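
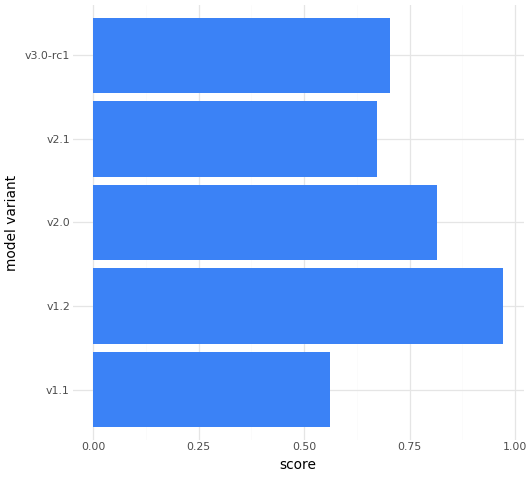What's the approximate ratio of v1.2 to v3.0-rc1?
v1.2 ≈ 1.0, v3.0-rc1 ≈ 0.7; 1.0/0.7 ≈ 1.43.

≈ 1.43×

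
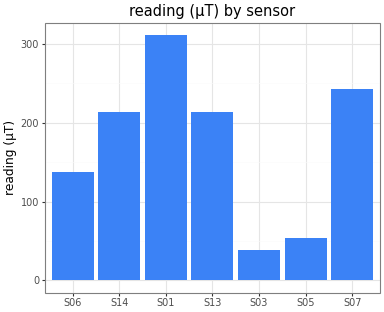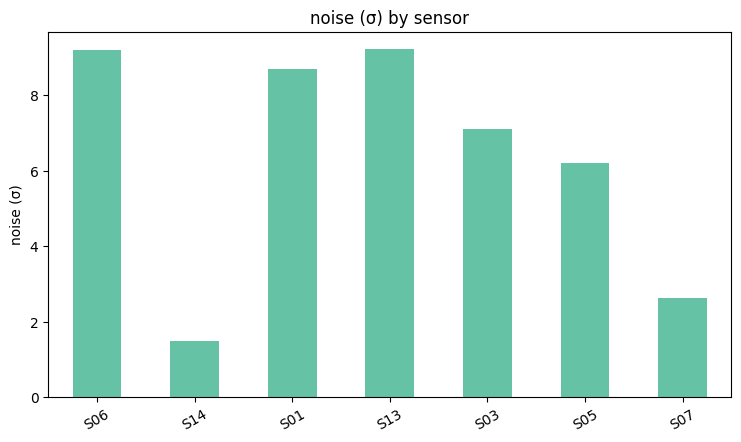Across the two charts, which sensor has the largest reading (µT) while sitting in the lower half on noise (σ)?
S07

Chart 2 median noise (σ) ≈ 7; below-median sensors: S14, S05, S07. Among those, S07 has the highest reading (µT) (≈ 250).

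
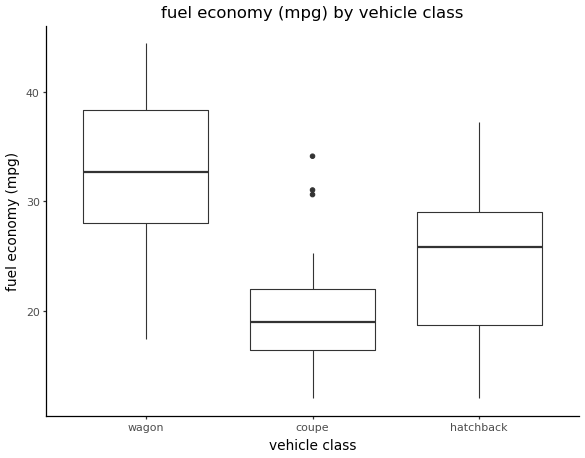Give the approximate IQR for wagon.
≈ 10

Q3 ≈ 38, Q1 ≈ 28; IQR ≈ 10.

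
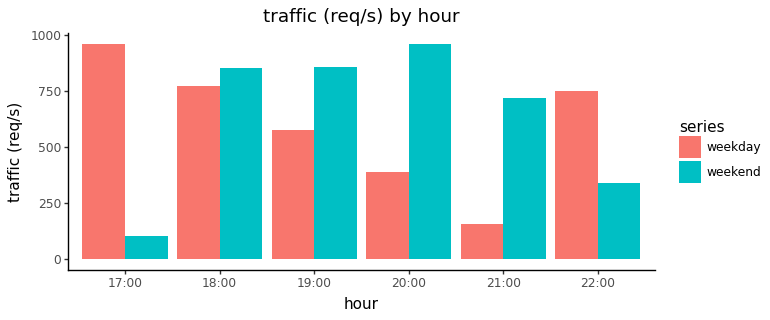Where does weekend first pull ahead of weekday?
18:00

17:00: weekend ≈ 100 vs weekday ≈ 1000 (not yet); 18:00: weekend ≈ 900 vs weekday ≈ 800 (first crossover).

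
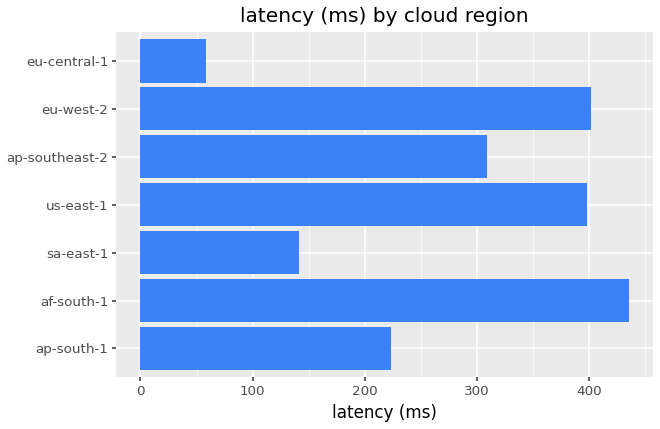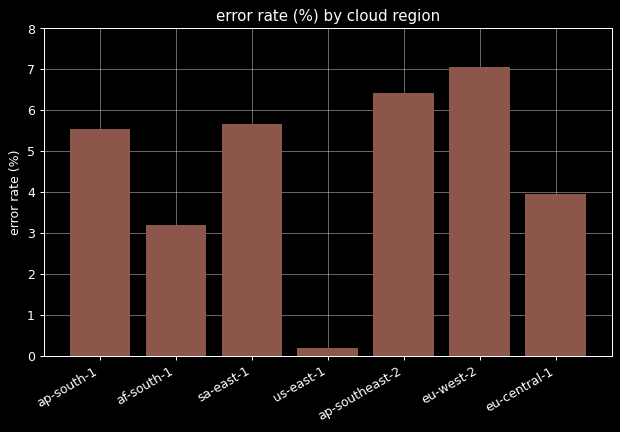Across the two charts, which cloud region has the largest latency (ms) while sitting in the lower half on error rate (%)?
af-south-1

Chart 2 median error rate (%) ≈ 6; below-median cloud regions: af-south-1, us-east-1, eu-central-1. Among those, af-south-1 has the highest latency (ms) (≈ 450).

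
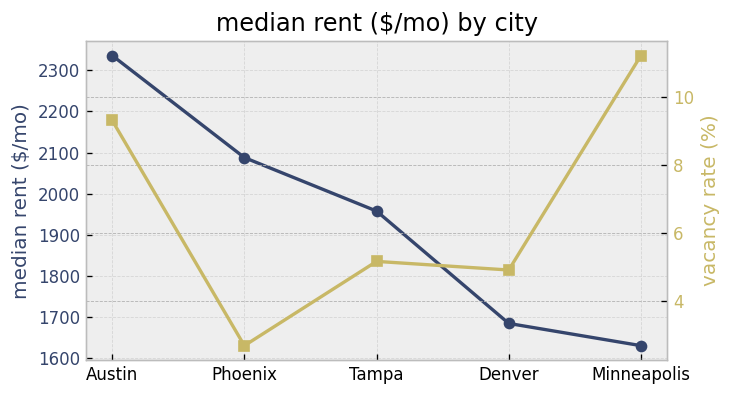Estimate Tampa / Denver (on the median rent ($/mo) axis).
≈ 1.18×

Tampa ≈ 2000, Denver ≈ 1700; 2000/1700 ≈ 1.18.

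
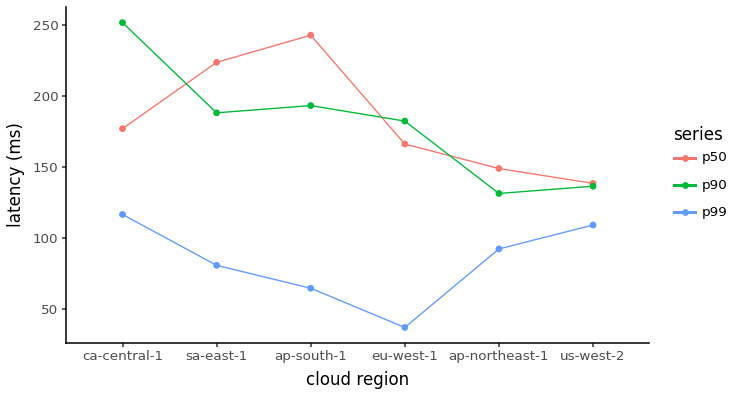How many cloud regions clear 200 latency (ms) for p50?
Above 200: sa-east-1, ap-south-1.

2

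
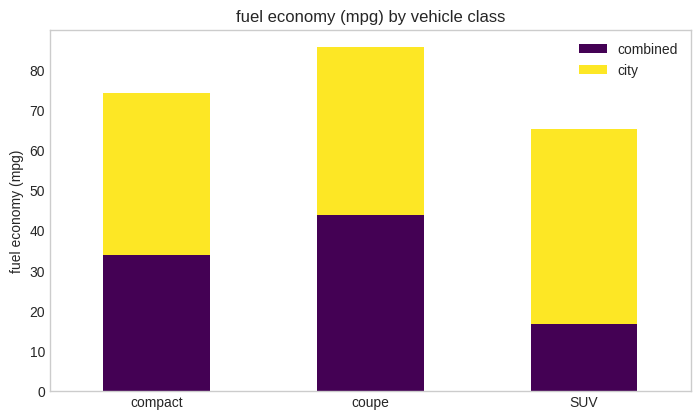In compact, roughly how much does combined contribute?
combined top ≈ 30, bottom ≈ 0; segment ≈ 30.

≈ 30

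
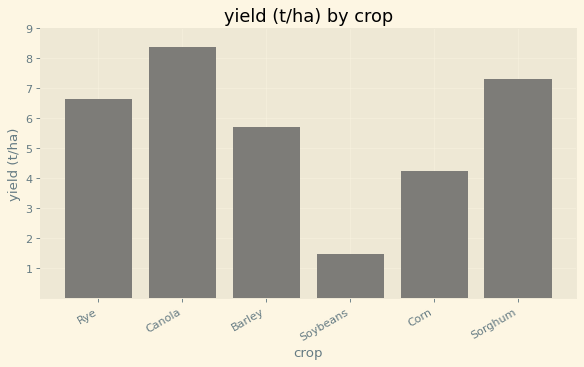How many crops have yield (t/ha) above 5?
Above 5: Rye, Canola, Barley, Sorghum.

4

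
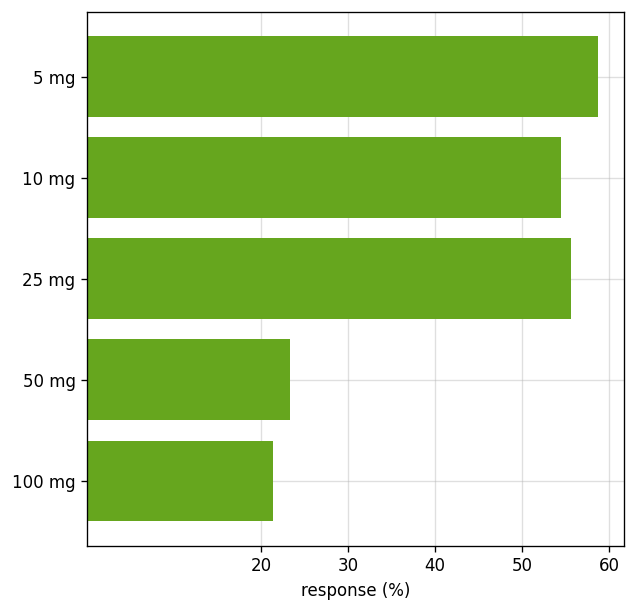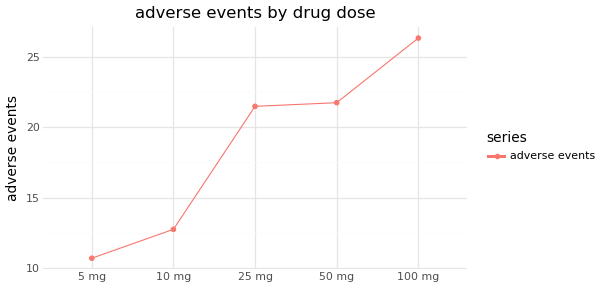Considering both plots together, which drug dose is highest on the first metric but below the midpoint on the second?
Chart 2 median adverse events ≈ 20; below-median drug doses: 5 mg, 10 mg. Among those, 5 mg has the highest response (%) (≈ 60).

5 mg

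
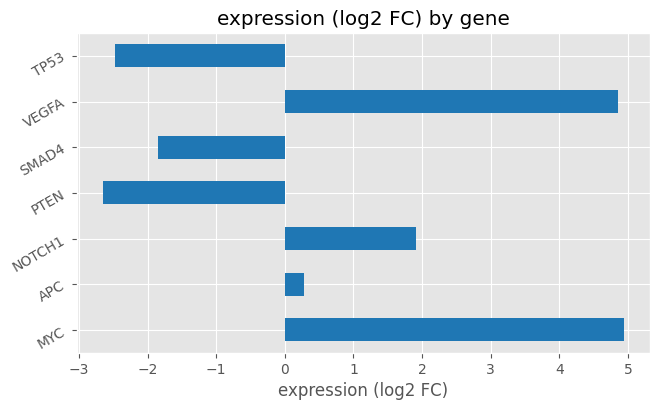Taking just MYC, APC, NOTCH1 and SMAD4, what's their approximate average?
(5 + 0 + 2 + -2) / 4 ≈ 1.

≈ 1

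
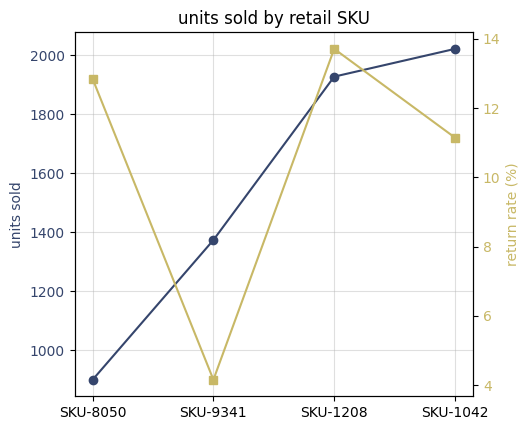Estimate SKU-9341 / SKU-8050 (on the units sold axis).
SKU-9341 ≈ 1400, SKU-8050 ≈ 900; 1400/900 ≈ 1.56.

≈ 1.56×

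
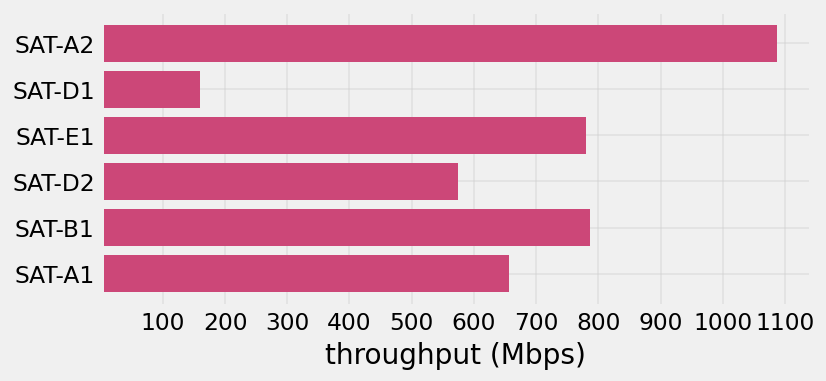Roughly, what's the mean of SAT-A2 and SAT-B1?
≈ 950

(1100 + 800) / 2 ≈ 950.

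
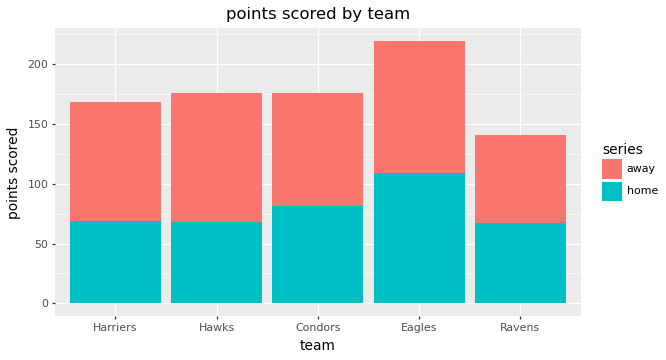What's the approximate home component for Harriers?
home top ≈ 60, bottom ≈ 0; segment ≈ 60.

≈ 60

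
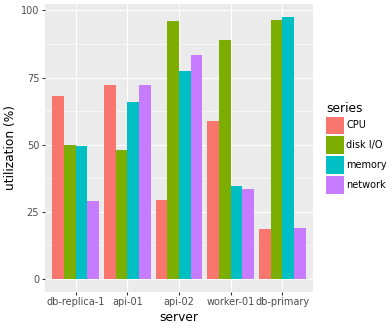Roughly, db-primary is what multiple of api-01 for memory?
≈ 1.43×

db-primary ≈ 100, api-01 ≈ 70; 100/70 ≈ 1.43.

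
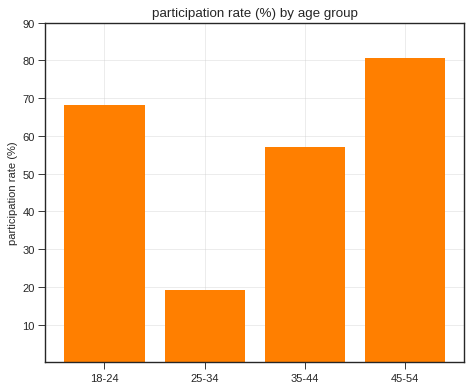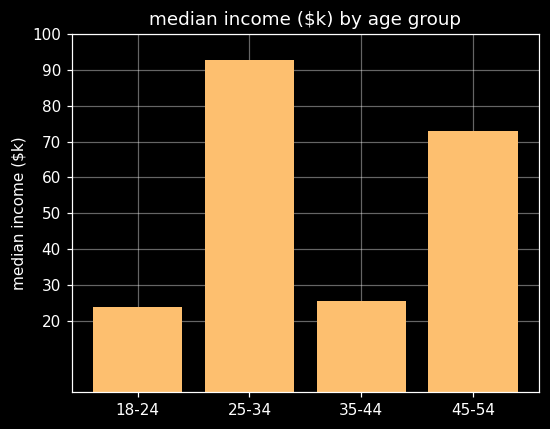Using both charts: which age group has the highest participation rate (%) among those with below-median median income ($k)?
18-24

Chart 2 median median income ($k) ≈ 50; below-median age groups: 18-24, 35-44. Among those, 18-24 has the highest participation rate (%) (≈ 70).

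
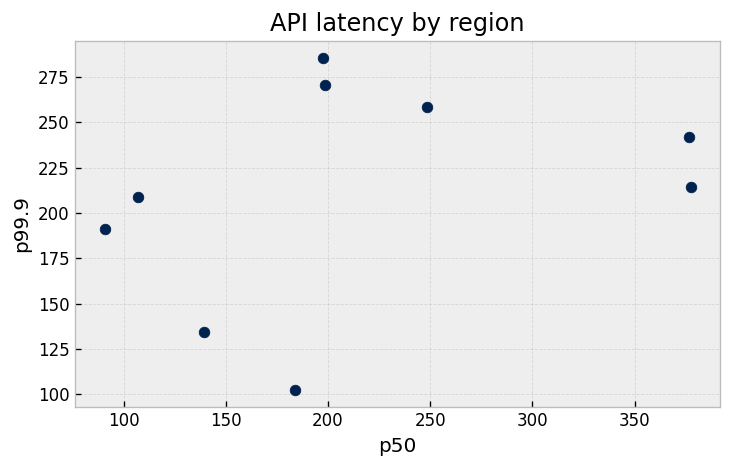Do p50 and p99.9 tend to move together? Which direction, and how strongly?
positive, weak

Points are positively correlated; weak (|r| ≈ 0.3).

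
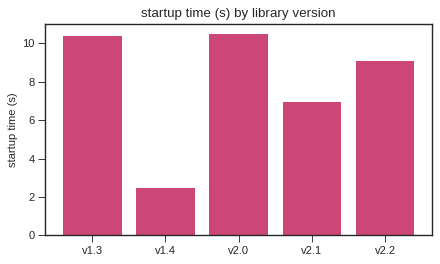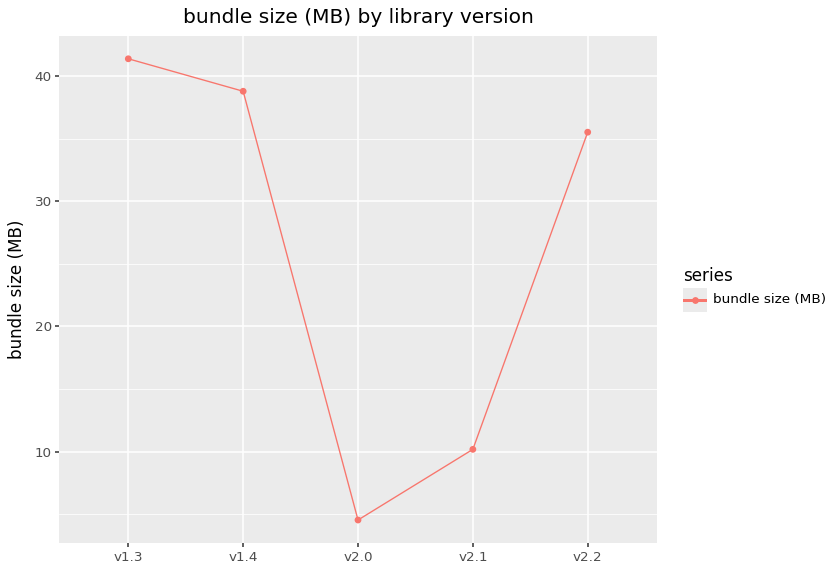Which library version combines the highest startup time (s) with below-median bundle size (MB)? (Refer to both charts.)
v2.0

Chart 2 median bundle size (MB) ≈ 35; below-median library versions: v2.0, v2.1. Among those, v2.0 has the highest startup time (s) (≈ 11).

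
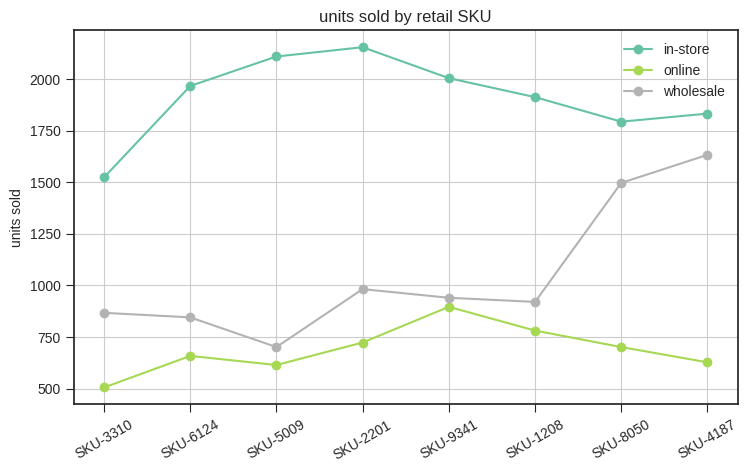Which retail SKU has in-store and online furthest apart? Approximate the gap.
SKU-5009, ≈ 1600

SKU-5009: in-store ≈ 2200, online ≈ 600 → gap ≈ 1600. Next-largest (SKU-2201) is only ≈ 1400.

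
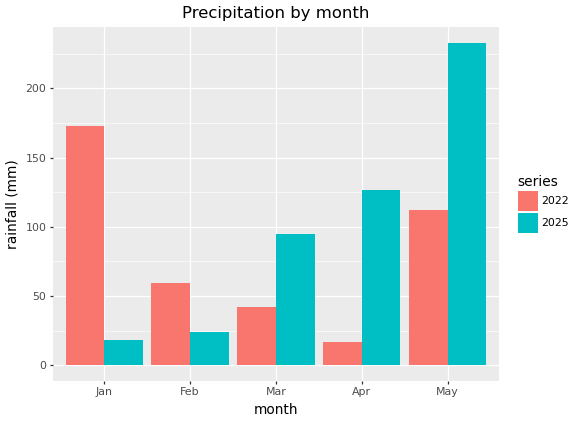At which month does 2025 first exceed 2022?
Feb: 2025 ≈ 20 vs 2022 ≈ 60 (not yet); Mar: 2025 ≈ 100 vs 2022 ≈ 40 (first crossover).

Mar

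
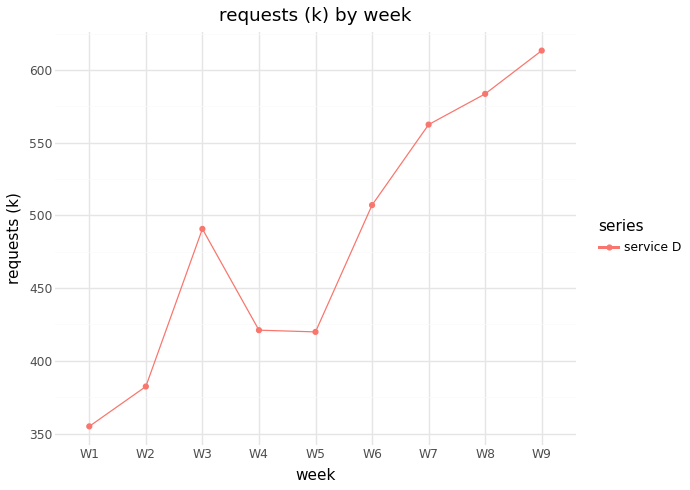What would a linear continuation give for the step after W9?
≈ 662.5

Last three: 550, 575, 625 → slope ≈ 37.5/step → next ≈ 662.5.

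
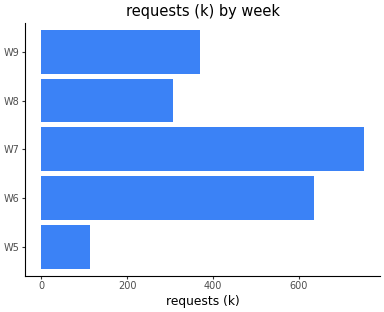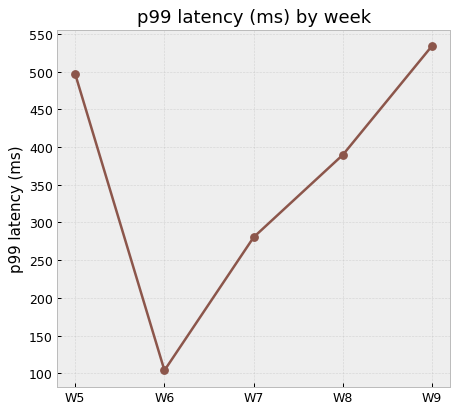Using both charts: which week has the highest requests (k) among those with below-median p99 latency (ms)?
Chart 2 median p99 latency (ms) ≈ 400; below-median weeks: W6, W7. Among those, W7 has the highest requests (k) (≈ 800).

W7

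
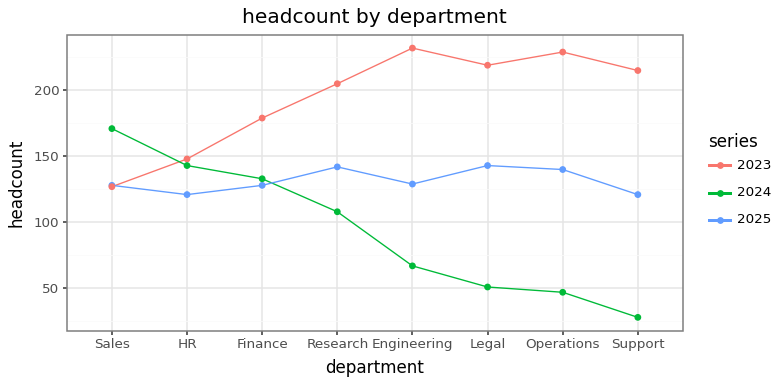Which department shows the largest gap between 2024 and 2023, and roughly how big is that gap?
Support, ≈ 200

Support: 2024 ≈ 20, 2023 ≈ 220 → gap ≈ 200. Next-largest (Operations) is only ≈ 180.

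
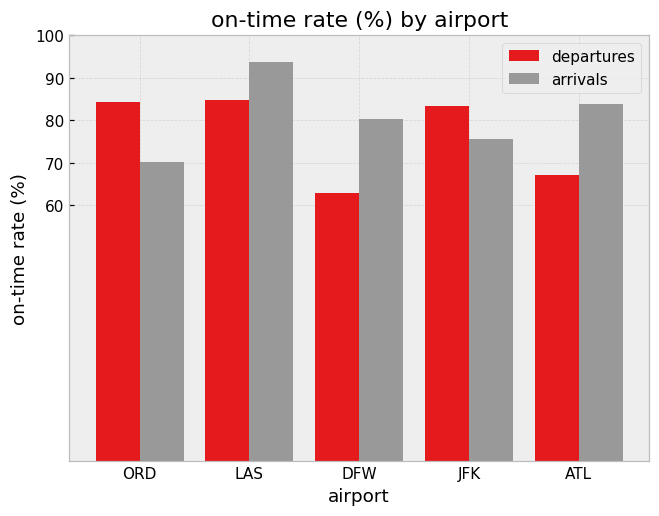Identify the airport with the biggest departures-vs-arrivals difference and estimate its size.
DFW, ≈ 20 %

DFW: departures ≈ 60, arrivals ≈ 80 → gap ≈ 20. Next-largest (ATL) is only ≈ 10.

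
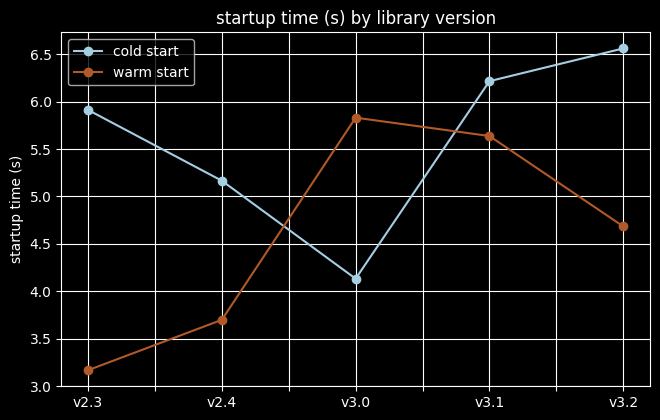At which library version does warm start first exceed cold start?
v2.4: warm start ≈ 3.5 vs cold start ≈ 5.0 (not yet); v3.0: warm start ≈ 6.0 vs cold start ≈ 4.0 (first crossover).

v3.0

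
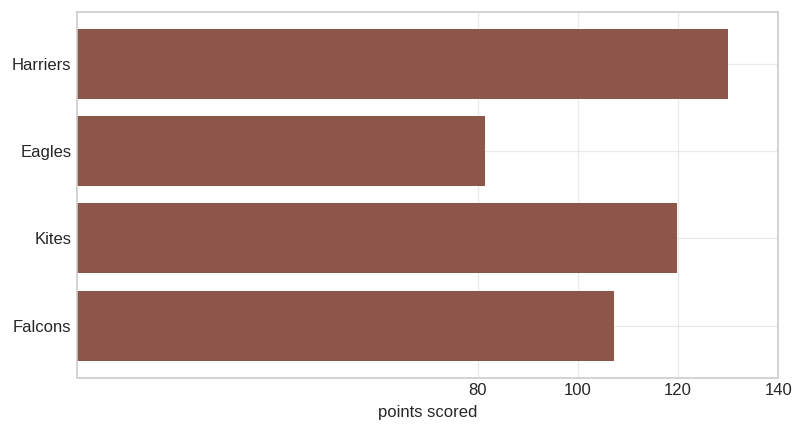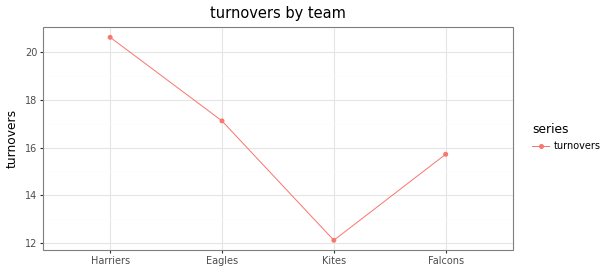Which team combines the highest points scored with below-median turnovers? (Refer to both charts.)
Chart 2 median turnovers ≈ 16; below-median teams: Kites, Falcons. Among those, Kites has the highest points scored (≈ 120).

Kites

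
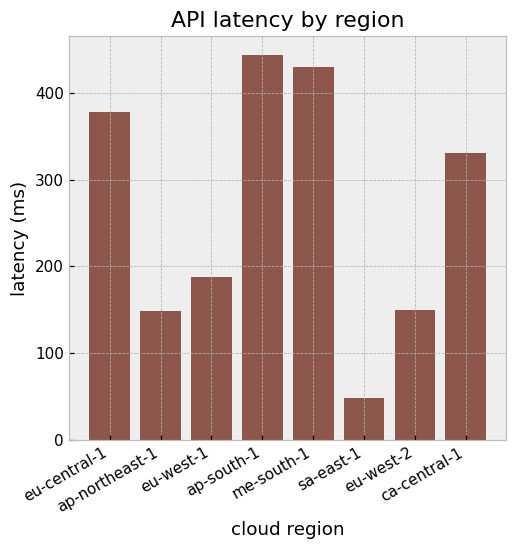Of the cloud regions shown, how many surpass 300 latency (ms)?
Above 300: eu-central-1, ap-south-1, me-south-1, ca-central-1.

4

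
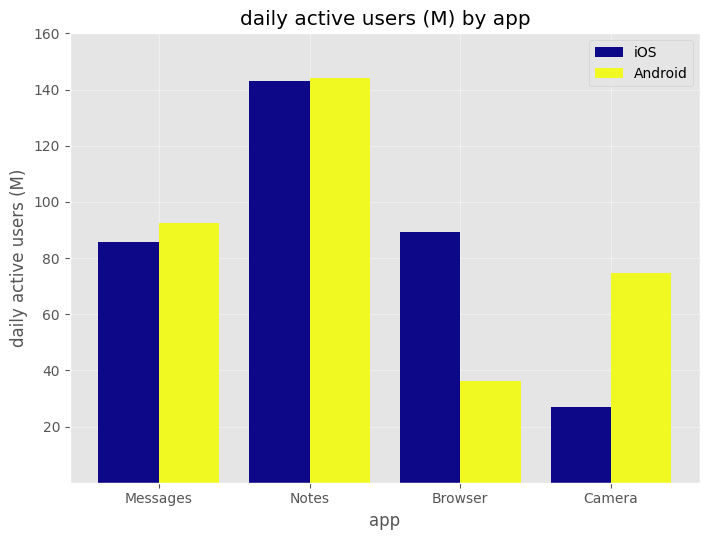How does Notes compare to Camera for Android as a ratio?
≈ 1.75×

Notes ≈ 140, Camera ≈ 80; 140/80 ≈ 1.75.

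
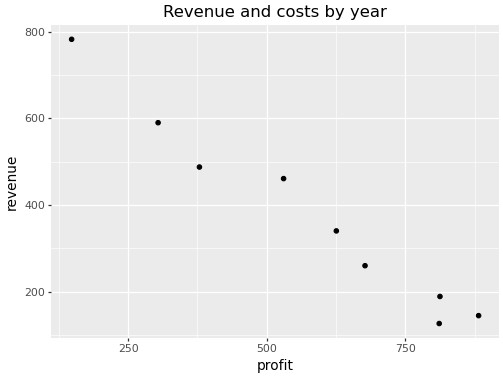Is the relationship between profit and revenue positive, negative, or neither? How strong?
Points are negatively correlated; strong (|r| ≈ 1.0).

negative, strong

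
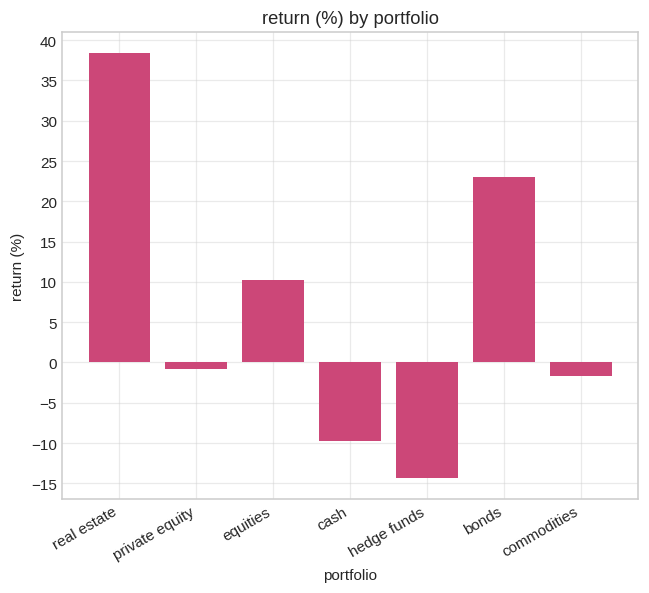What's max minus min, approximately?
≈ 55

Max real estate ≈ 40, min hedge funds ≈ -15; range ≈ 55.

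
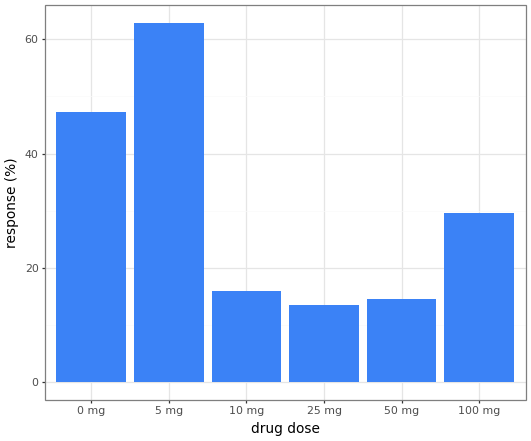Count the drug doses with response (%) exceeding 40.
2

Above 40: 0 mg, 5 mg.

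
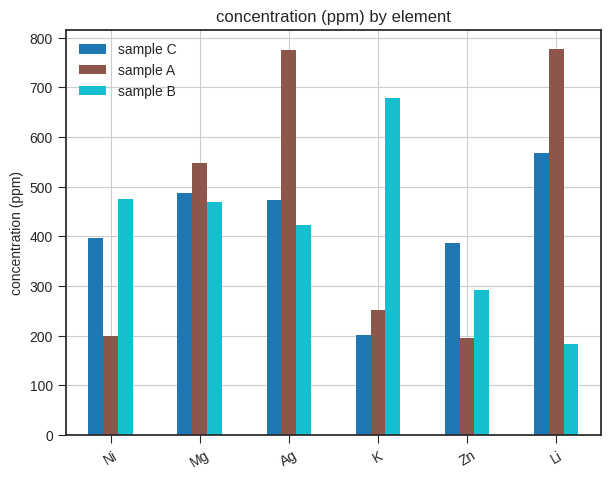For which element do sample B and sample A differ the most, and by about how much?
Li, ≈ 600 ppm

Li: sample B ≈ 200, sample A ≈ 800 → gap ≈ 600. Next-largest (K) is only ≈ 400.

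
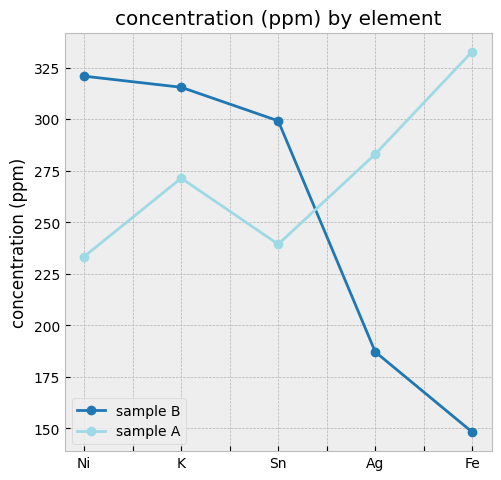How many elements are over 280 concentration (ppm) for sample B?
Above 280: Ni, K, Sn.

3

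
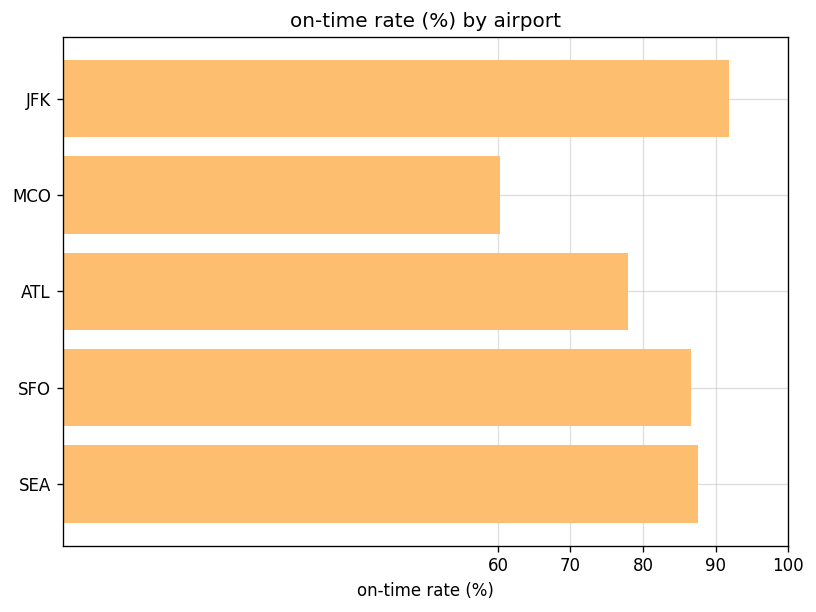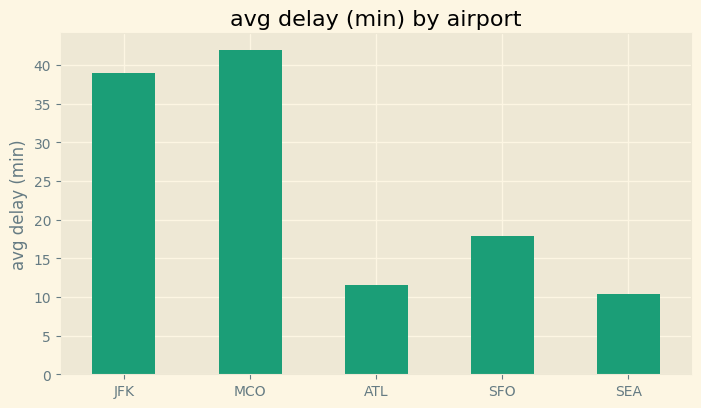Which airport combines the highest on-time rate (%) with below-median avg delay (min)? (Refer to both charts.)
Chart 2 median avg delay (min) ≈ 20; below-median airports: ATL, SEA. Among those, SEA has the highest on-time rate (%) (≈ 90).

SEA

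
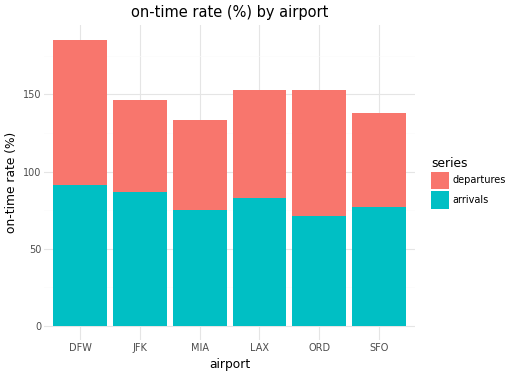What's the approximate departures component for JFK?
departures top ≈ 140, bottom ≈ 80; segment ≈ 60.

≈ 60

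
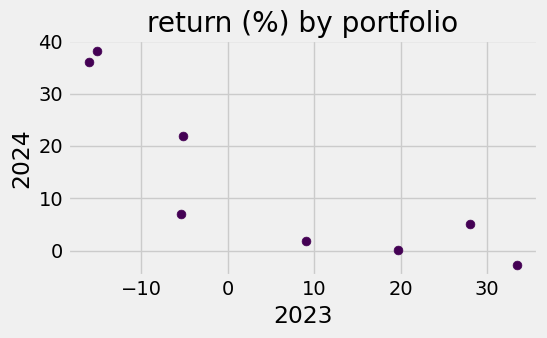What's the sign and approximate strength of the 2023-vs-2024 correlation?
Points are negatively correlated; strong (|r| ≈ 0.9).

negative, strong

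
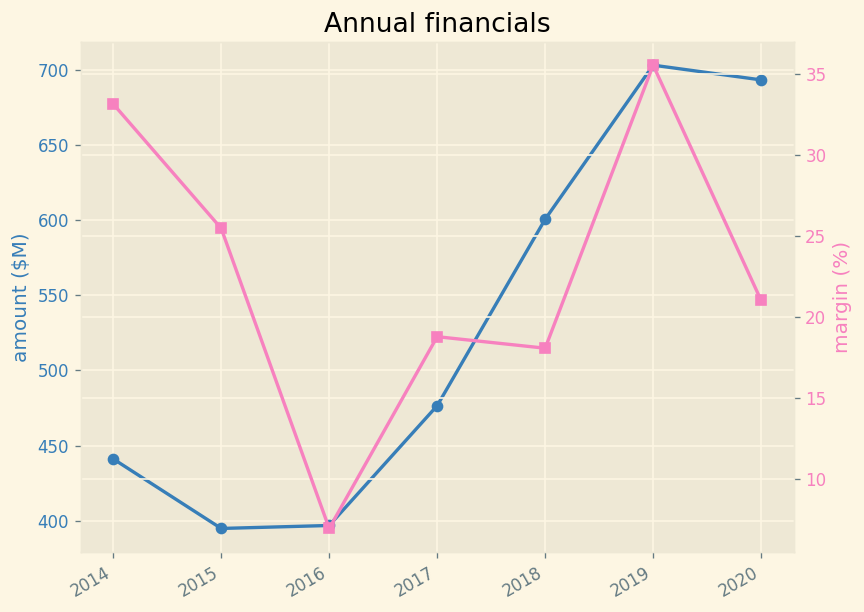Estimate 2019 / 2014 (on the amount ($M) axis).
2019 ≈ 700, 2014 ≈ 450; 700/450 ≈ 1.56.

≈ 1.56×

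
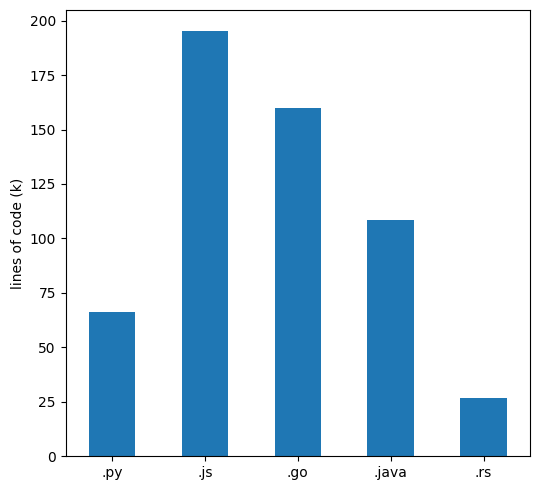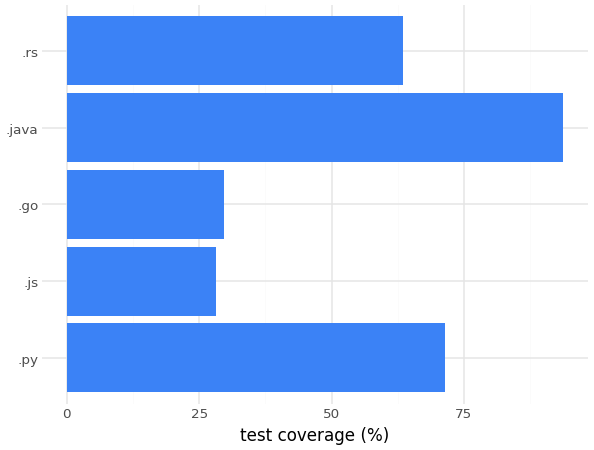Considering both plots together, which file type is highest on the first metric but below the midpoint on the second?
Chart 2 median test coverage (%) ≈ 60; below-median file types: .js, .go. Among those, .js has the highest lines of code (k) (≈ 200).

.js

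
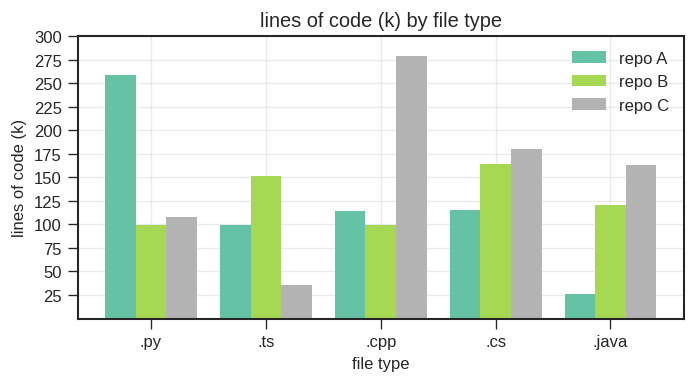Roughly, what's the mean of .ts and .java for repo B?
(150 + 125) / 2 ≈ 138.

≈ 138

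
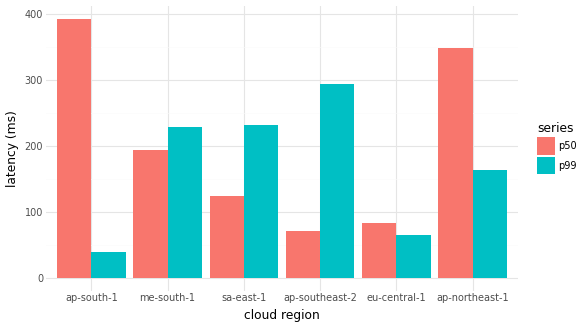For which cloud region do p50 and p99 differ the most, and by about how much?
ap-south-1: p50 ≈ 400, p99 ≈ 50 → gap ≈ 350. Next-largest (ap-southeast-2) is only ≈ 250.

ap-south-1, ≈ 350 ms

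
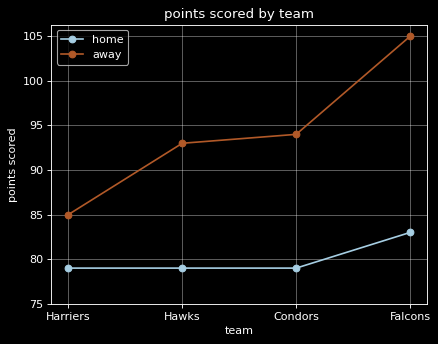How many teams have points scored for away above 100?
1

Above 100: Falcons.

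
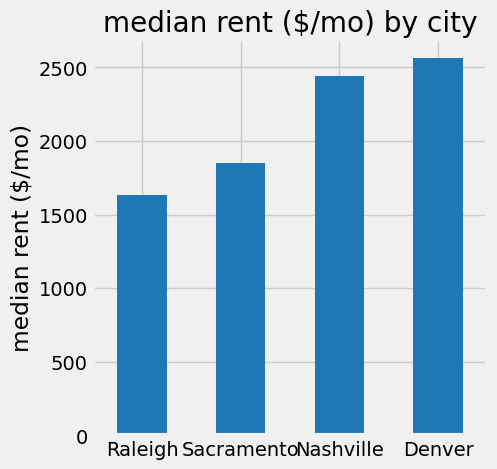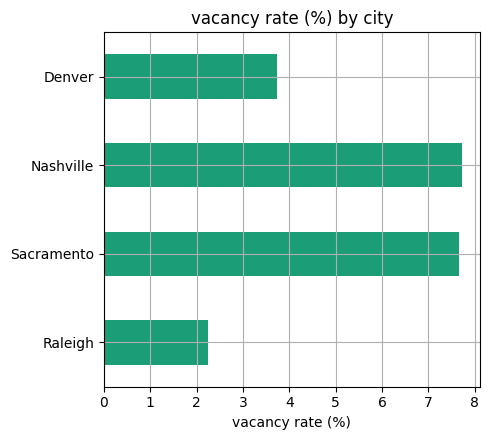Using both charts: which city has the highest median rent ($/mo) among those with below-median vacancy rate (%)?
Chart 2 median vacancy rate (%) ≈ 6; below-median cities: Raleigh, Denver. Among those, Denver has the highest median rent ($/mo) (≈ 2500).

Denver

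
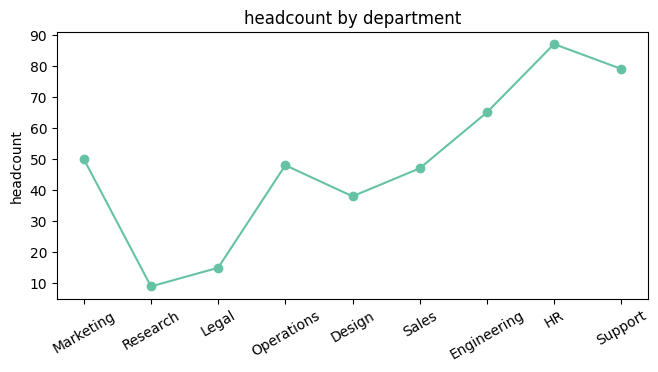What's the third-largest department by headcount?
Engineering

Top 4: HR ≈ 90, Support ≈ 80, Engineering ≈ 60, Marketing ≈ 50.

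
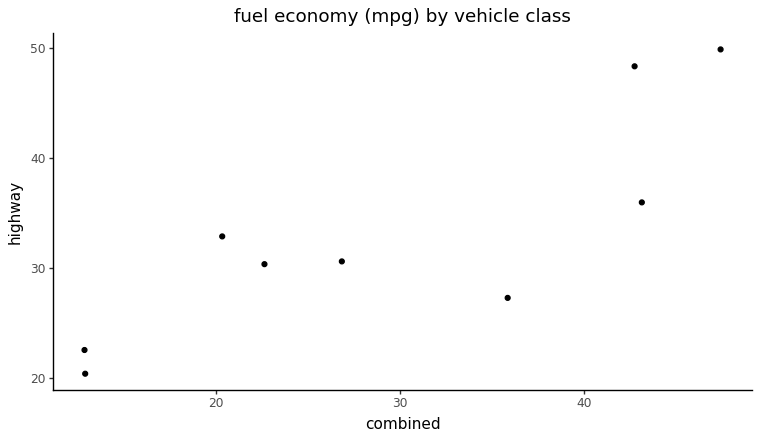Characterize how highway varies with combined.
Points are positively correlated; strong (|r| ≈ 0.8).

positive, strong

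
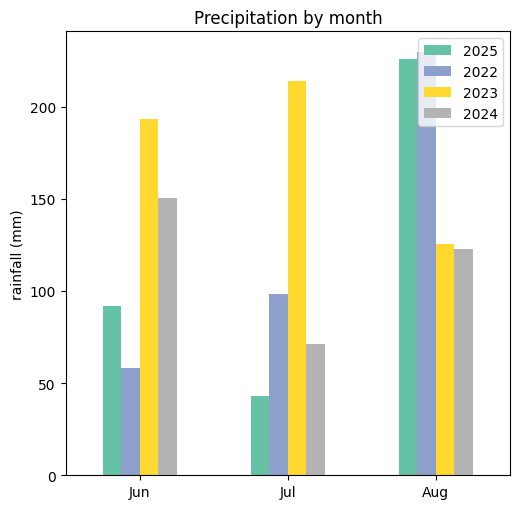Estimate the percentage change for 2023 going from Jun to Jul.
≈ +10%

Jun ≈ 200, Jul ≈ 220; (220 − 200) / 200 ≈ +10%.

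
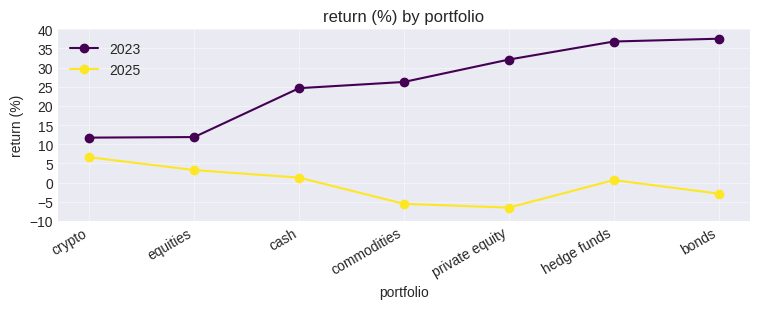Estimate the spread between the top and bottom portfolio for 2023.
≈ 30

Max bonds ≈ 40, min crypto ≈ 10; range ≈ 30.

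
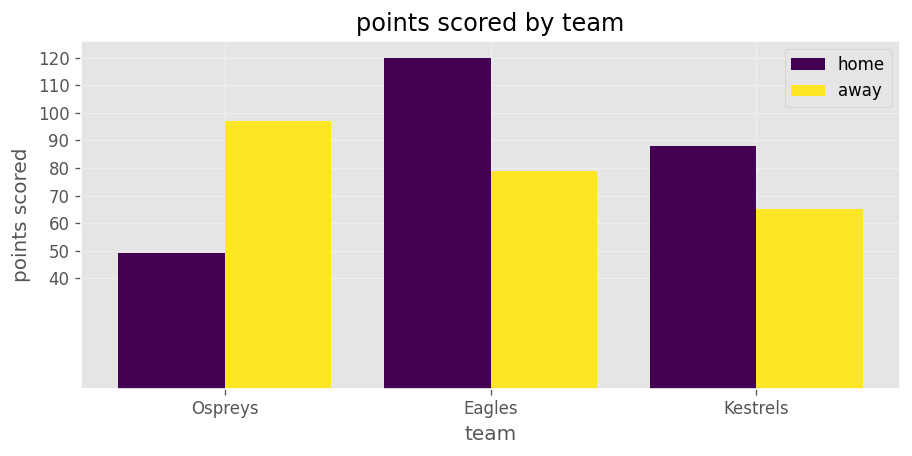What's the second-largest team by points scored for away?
Eagles

Top 3 for away: Ospreys ≈ 100, Eagles ≈ 80, Kestrels ≈ 60.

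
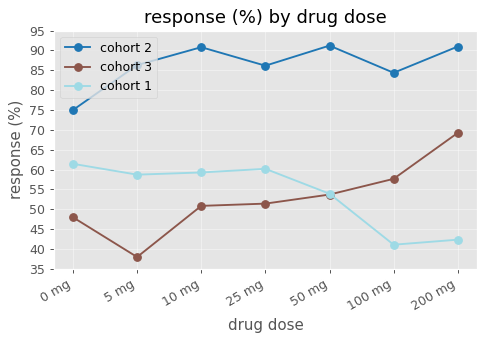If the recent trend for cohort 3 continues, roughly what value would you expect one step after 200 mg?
≈ 77.5

Last three: 55, 60, 70 → slope ≈ 7.5/step → next ≈ 77.5.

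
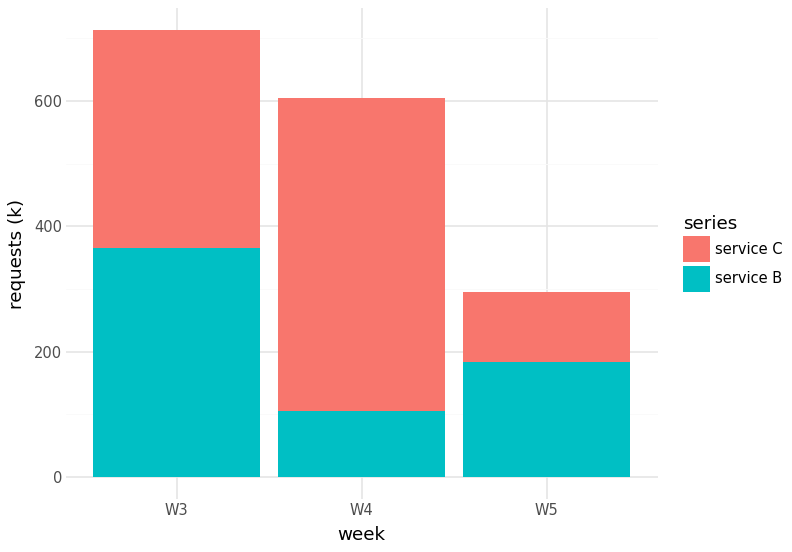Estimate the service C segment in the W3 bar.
service C top ≈ 700, bottom ≈ 400; segment ≈ 300.

≈ 300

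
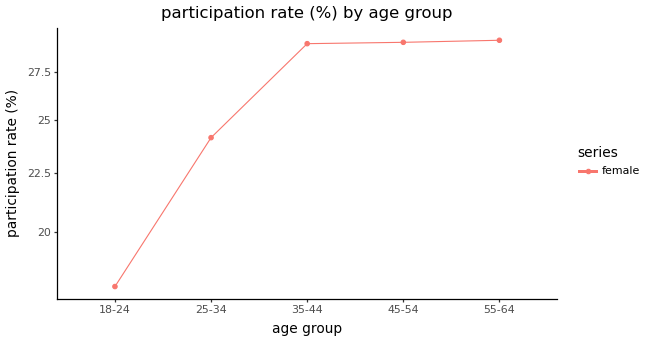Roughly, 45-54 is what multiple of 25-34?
45-54 ≈ 29, 25-34 ≈ 24; 29/24 ≈ 1.21.

≈ 1.21×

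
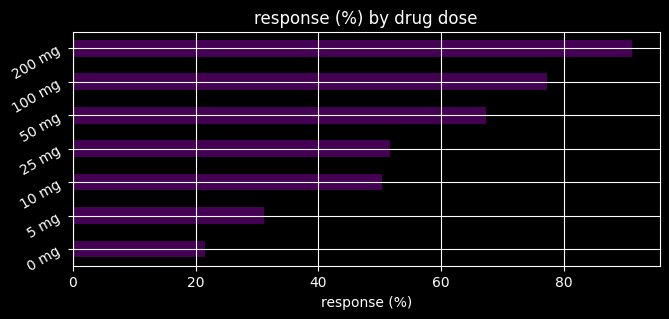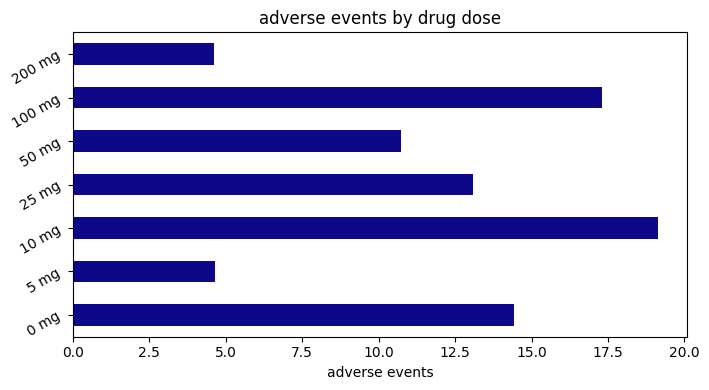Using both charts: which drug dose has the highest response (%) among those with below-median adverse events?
200 mg

Chart 2 median adverse events ≈ 14; below-median drug doses: 5 mg, 50 mg, 200 mg. Among those, 200 mg has the highest response (%) (≈ 90).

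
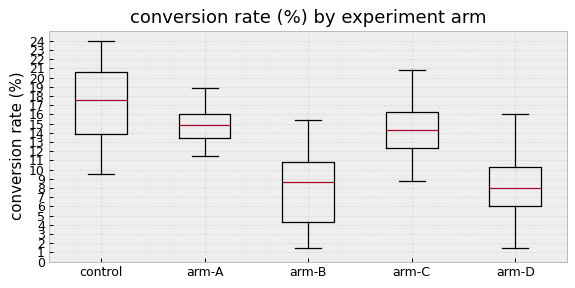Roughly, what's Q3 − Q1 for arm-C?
≈ 4

Q3 ≈ 16, Q1 ≈ 12; IQR ≈ 4.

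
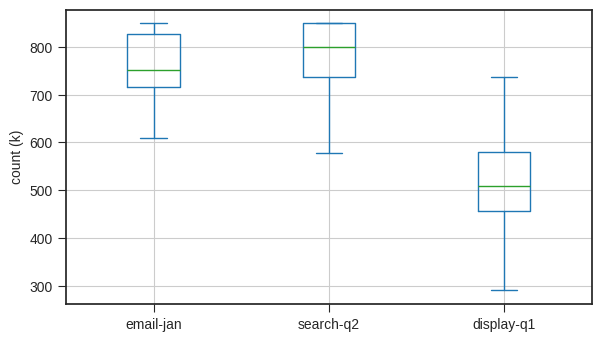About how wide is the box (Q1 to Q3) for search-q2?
Q3 ≈ 850, Q1 ≈ 750; IQR ≈ 100.

≈ 100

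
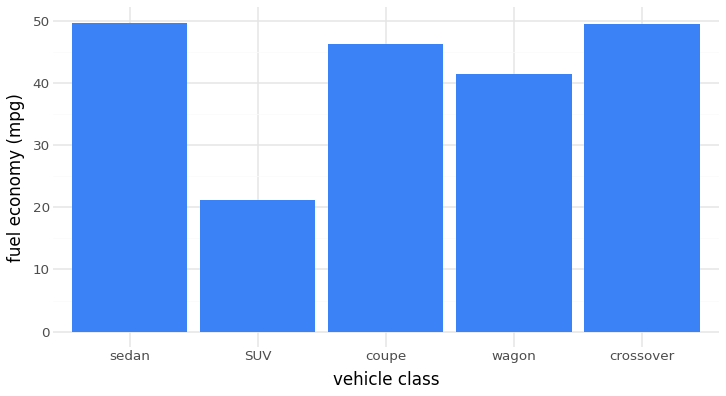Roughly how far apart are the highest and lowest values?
Max sedan ≈ 50, min SUV ≈ 20; range ≈ 30.

≈ 30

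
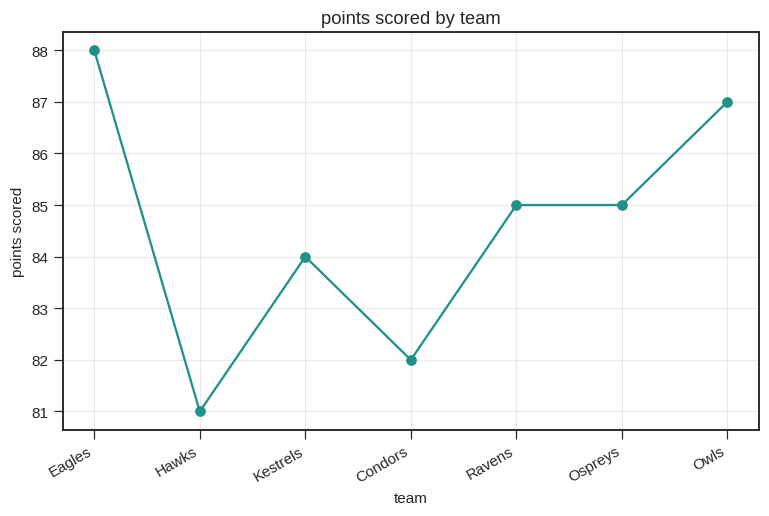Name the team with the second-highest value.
Owls

Top 3: Eagles ≈ 88, Owls ≈ 87, Ospreys ≈ 85.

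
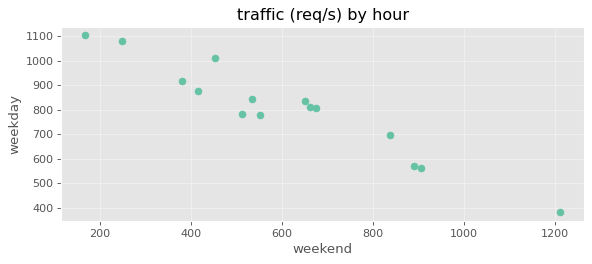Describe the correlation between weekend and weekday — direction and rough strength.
negative, strong

Points are negatively correlated; strong (|r| ≈ 1.0).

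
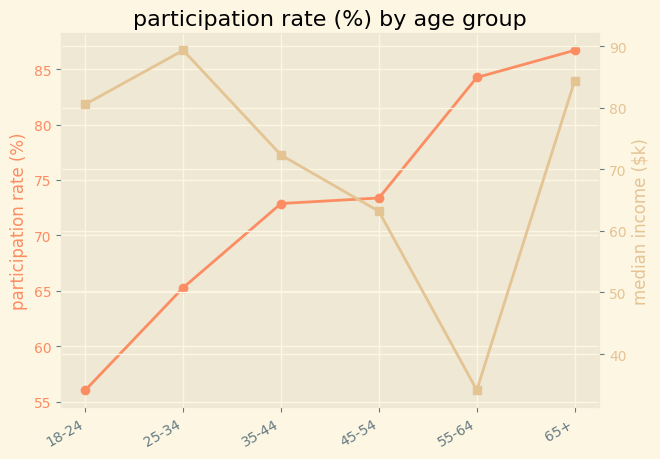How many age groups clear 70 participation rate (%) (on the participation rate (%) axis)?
4

Above 70: 35-44, 45-54, 55-64, 65+.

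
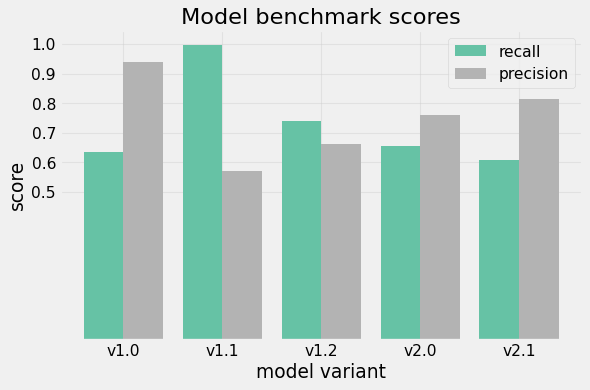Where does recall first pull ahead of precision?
v1.1

v1.0: recall ≈ 0.6 vs precision ≈ 0.9 (not yet); v1.1: recall ≈ 1.0 vs precision ≈ 0.6 (first crossover).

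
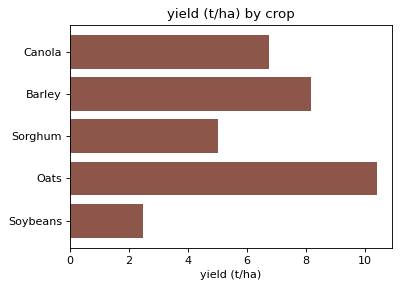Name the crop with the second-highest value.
Barley

Top 3: Oats ≈ 10, Barley ≈ 8, Canola ≈ 7.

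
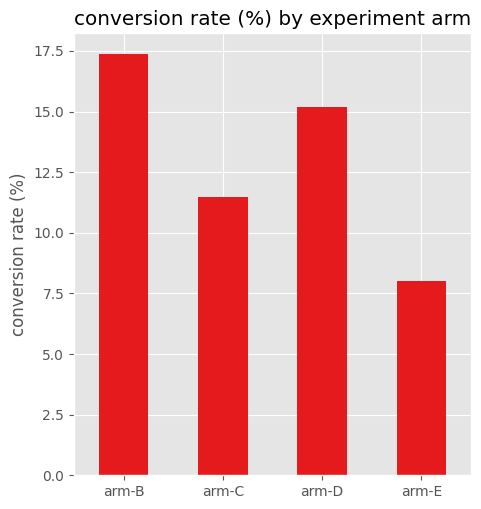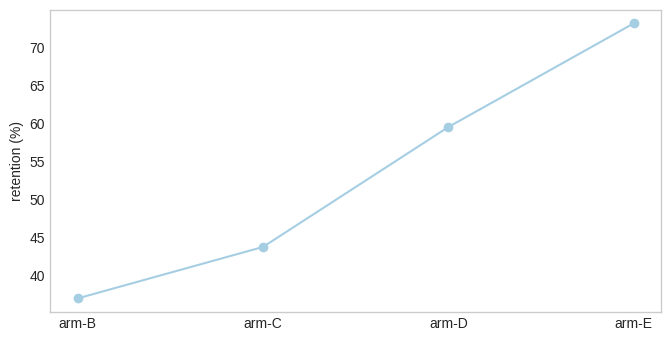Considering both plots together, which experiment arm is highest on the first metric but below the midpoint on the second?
arm-B

Chart 2 median retention (%) ≈ 50; below-median experiment arms: arm-B, arm-C. Among those, arm-B has the highest conversion rate (%) (≈ 18).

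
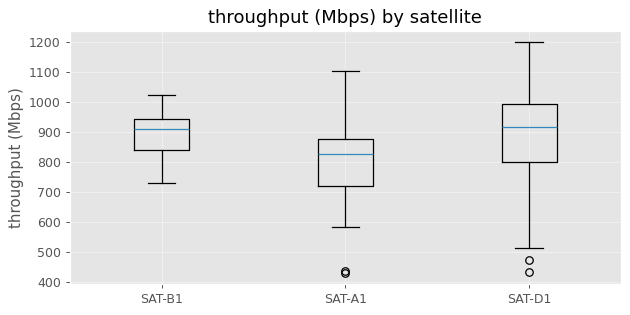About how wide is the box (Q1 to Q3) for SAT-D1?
≈ 200

Q3 ≈ 1000, Q1 ≈ 800; IQR ≈ 200.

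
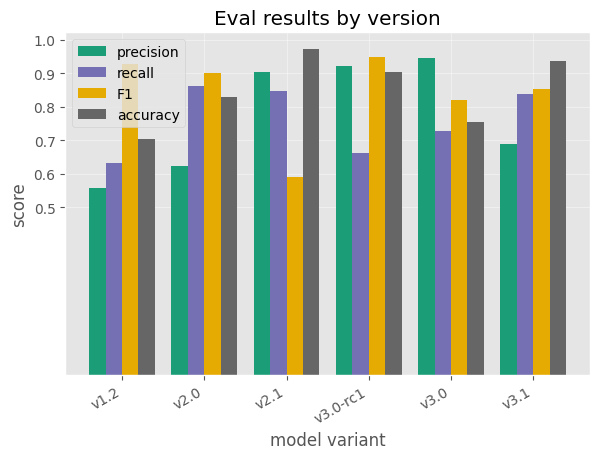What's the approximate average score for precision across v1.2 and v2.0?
≈ 0.6

(0.6 + 0.6) / 2 ≈ 0.6.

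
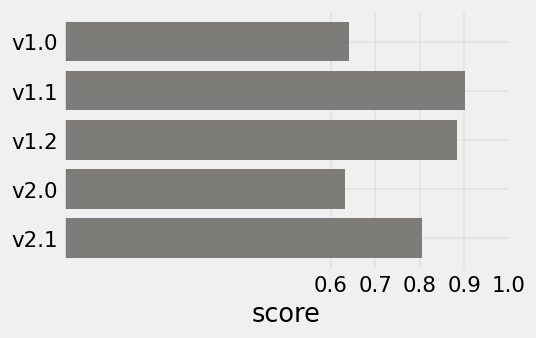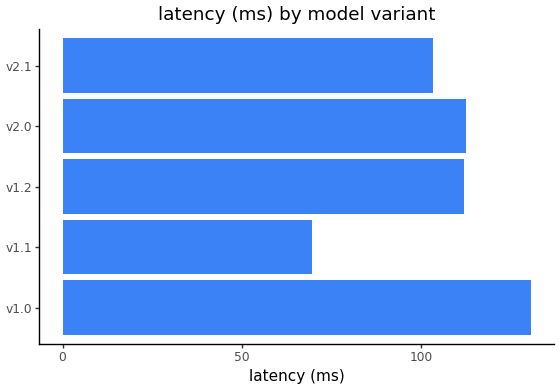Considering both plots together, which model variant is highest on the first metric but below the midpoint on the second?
v1.1

Chart 2 median latency (ms) ≈ 120; below-median model variants: v1.1, v2.1. Among those, v1.1 has the highest score (≈ 0.9).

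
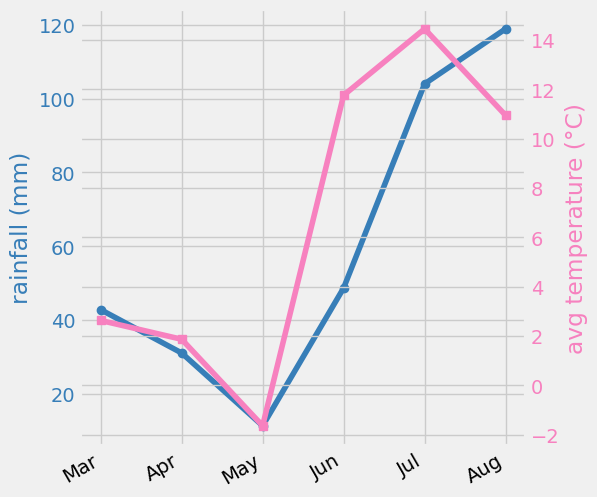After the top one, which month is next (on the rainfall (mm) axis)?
Jul

Top 3 (on the rainfall (mm) axis): Aug ≈ 120, Jul ≈ 100, Jun ≈ 50.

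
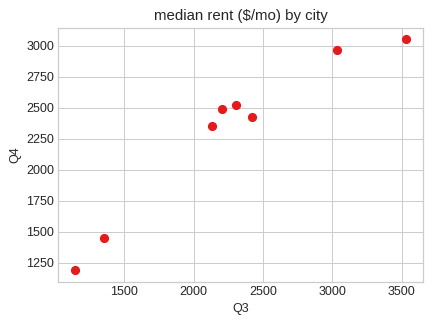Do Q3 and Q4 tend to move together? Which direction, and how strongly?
positive, strong

Points are positively correlated; strong (|r| ≈ 1.0).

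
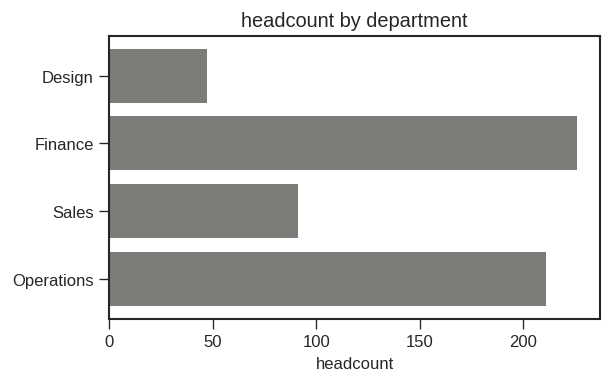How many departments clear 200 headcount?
Above 200: Finance, Operations.

2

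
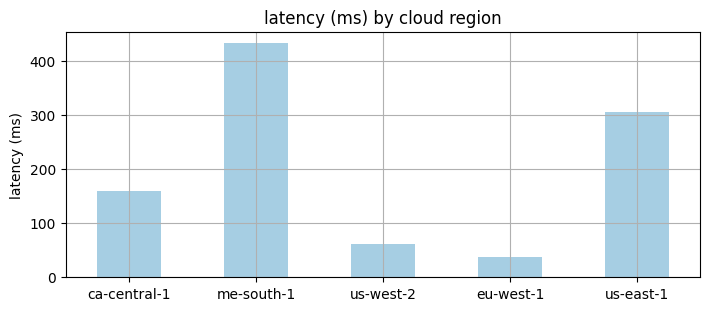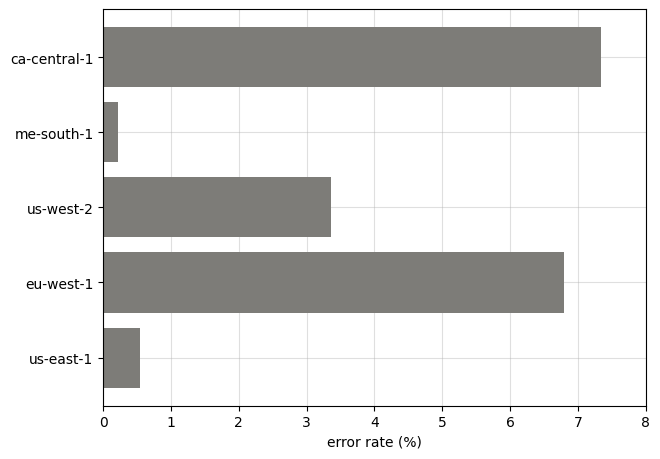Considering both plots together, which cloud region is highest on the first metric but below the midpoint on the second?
me-south-1

Chart 2 median error rate (%) ≈ 3; below-median cloud regions: me-south-1, us-east-1. Among those, me-south-1 has the highest latency (ms) (≈ 450).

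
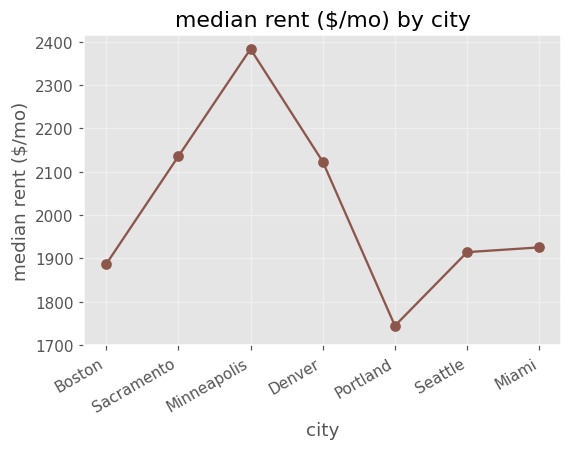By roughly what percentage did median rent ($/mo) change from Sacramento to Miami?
Sacramento ≈ 2100, Miami ≈ 1900; (1900 − 2100) / 2100 ≈ -9.5%.

≈ -9.5%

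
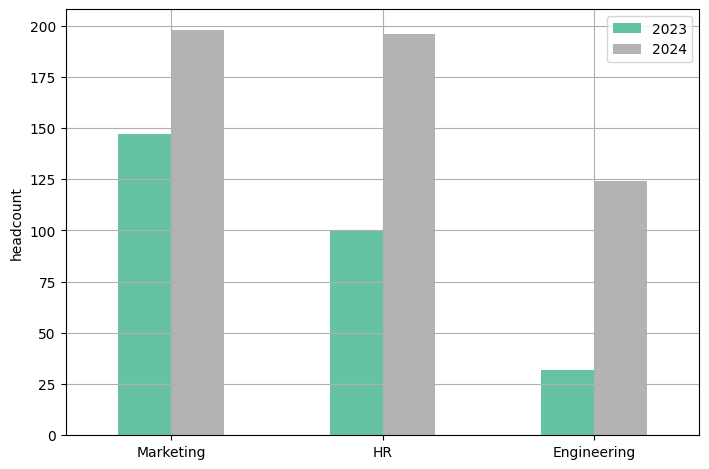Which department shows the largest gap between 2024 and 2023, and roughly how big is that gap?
HR: 2024 ≈ 200, 2023 ≈ 100 → gap ≈ 100. Next-largest (Engineering) is only ≈ 80.

HR, ≈ 100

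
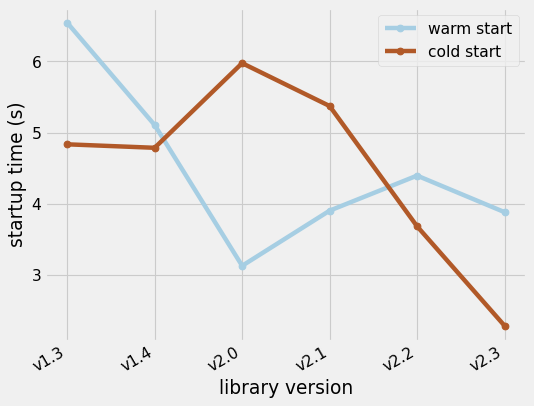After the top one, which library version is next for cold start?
v2.1

Top 3 for cold start: v2.0 ≈ 6.0, v2.1 ≈ 5.5, v1.3 ≈ 5.0.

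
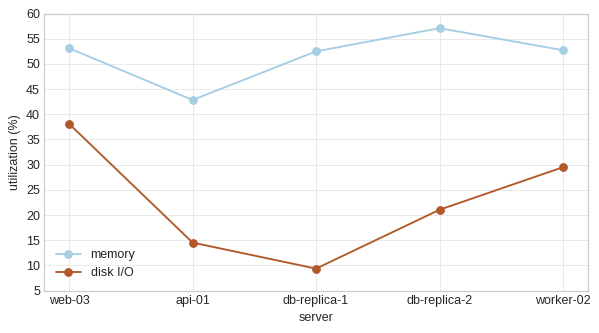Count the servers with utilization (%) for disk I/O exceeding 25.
2

Above 25: web-03, worker-02.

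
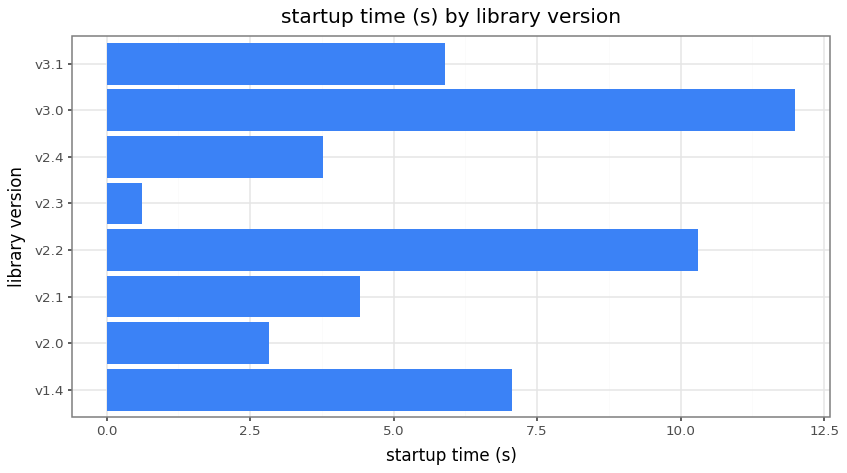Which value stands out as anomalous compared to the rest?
v3.0 ≈ 12; the rest sit between ≈ 1 and ≈ 10.

v3.0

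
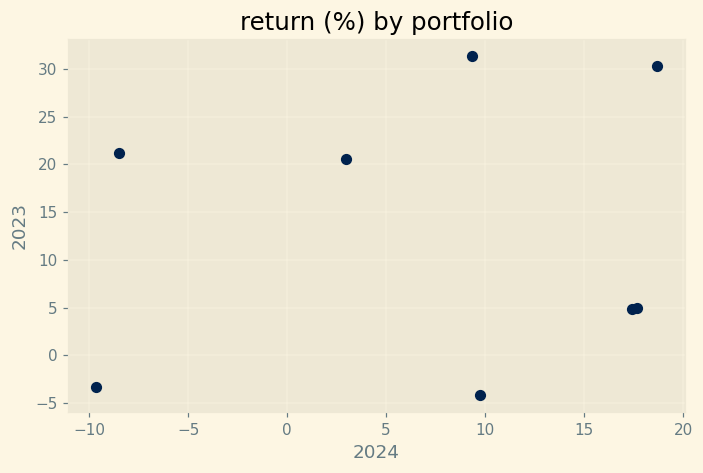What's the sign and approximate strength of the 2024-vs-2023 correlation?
Points are roughly uncorrelated; weak (|r| ≈ 0.1).

no clear correlation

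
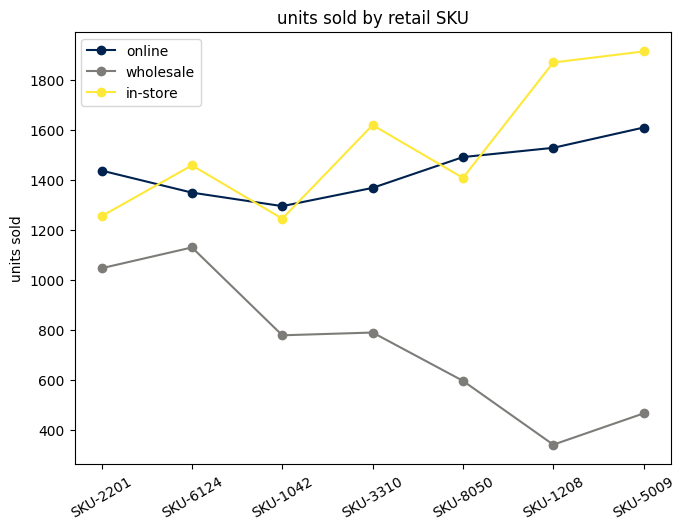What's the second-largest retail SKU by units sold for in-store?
SKU-1208

Top 3 for in-store: SKU-5009 ≈ 2000, SKU-1208 ≈ 1800, SKU-3310 ≈ 1600.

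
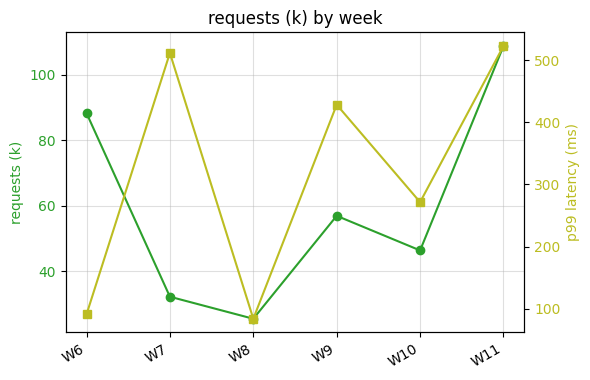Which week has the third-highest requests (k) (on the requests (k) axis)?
W9

Top 4 (on the requests (k) axis): W11 ≈ 110, W6 ≈ 90, W9 ≈ 60, W10 ≈ 50.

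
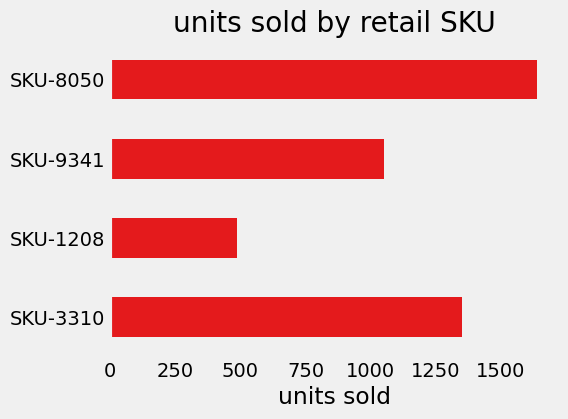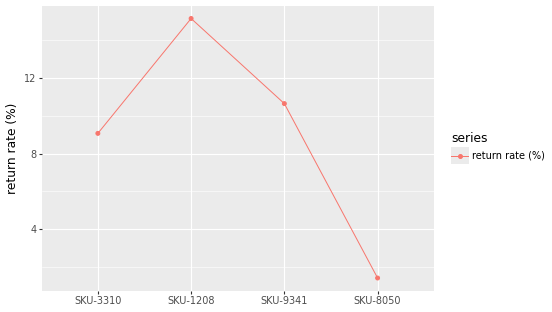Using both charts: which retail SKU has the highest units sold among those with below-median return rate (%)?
SKU-8050

Chart 2 median return rate (%) ≈ 10; below-median retail SKUs: SKU-3310, SKU-8050. Among those, SKU-8050 has the highest units sold (≈ 1600).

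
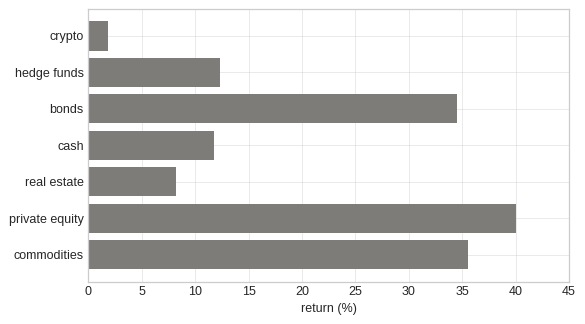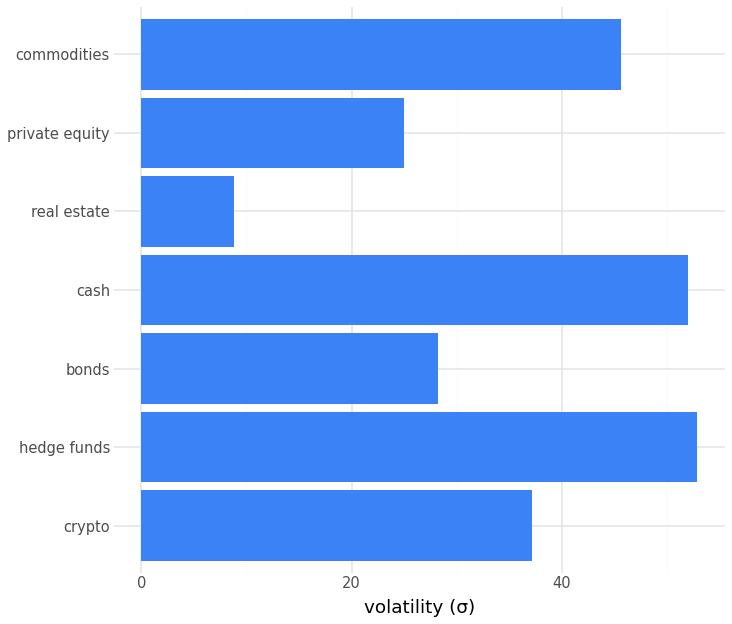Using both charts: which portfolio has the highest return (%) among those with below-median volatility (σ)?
Chart 2 median volatility (σ) ≈ 35; below-median portfolios: bonds, real estate, private equity. Among those, private equity has the highest return (%) (≈ 40).

private equity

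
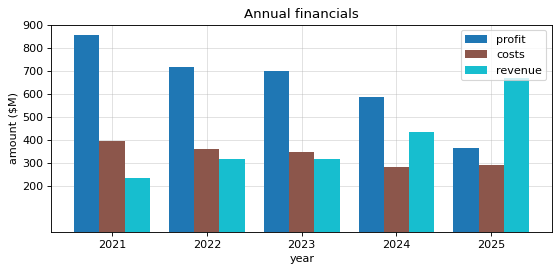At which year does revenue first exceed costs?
2023: revenue ≈ 300 vs costs ≈ 300 (not yet); 2024: revenue ≈ 400 vs costs ≈ 300 (first crossover).

2024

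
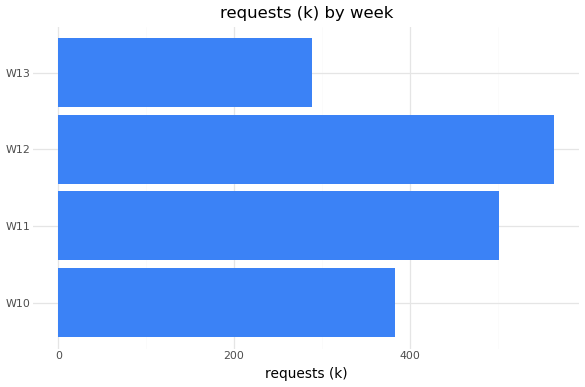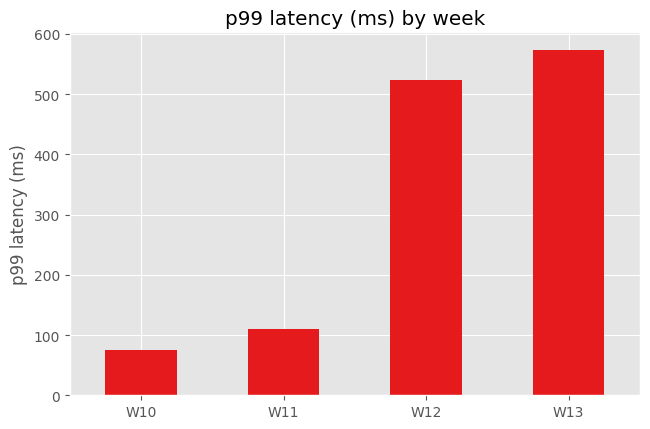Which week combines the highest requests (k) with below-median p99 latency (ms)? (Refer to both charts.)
Chart 2 median p99 latency (ms) ≈ 300; below-median weeks: W10, W11. Among those, W11 has the highest requests (k) (≈ 500).

W11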